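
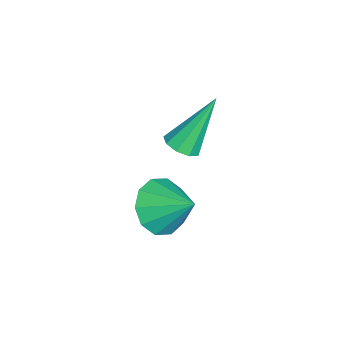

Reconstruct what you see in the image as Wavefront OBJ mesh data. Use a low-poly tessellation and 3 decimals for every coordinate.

v -1.093 0.858 1.506
v -0.528 1.158 1.537
v -1.707 1.822 3.374
v -0.815 1.403 1.316
v -1.233 1.393 1.184
v -1.584 1.133 1.202
v -1.706 0.745 1.363
v -1.54 0.409 1.59
v -1.165 0.284 1.778
v -0.756 0.427 1.839
v -0.505 0.773 1.744
v 2.346 0.735 1.89
v 3.228 0.286 1.858
v 2.914 1.785 2.75
v 3.2 0.682 1.392
v 2.847 1.098 1.117
v 2.302 1.376 1.137
v 1.774 1.41 1.445
v 1.465 1.185 1.923
v 1.492 0.789 2.388
v 1.846 0.373 2.664
v 2.391 0.094 2.643
v 2.918 0.061 2.336
f 2 1 4
f 2 4 3
f 4 1 5
f 4 5 3
f 5 1 6
f 5 6 3
f 6 1 7
f 6 7 3
f 7 1 8
f 7 8 3
f 8 1 9
f 8 9 3
f 9 1 10
f 9 10 3
f 10 1 11
f 10 11 3
f 11 1 2
f 11 2 3
f 13 12 15
f 13 15 14
f 15 12 16
f 15 16 14
f 16 12 17
f 16 17 14
f 17 12 18
f 17 18 14
f 18 12 19
f 18 19 14
f 19 12 20
f 19 20 14
f 20 12 21
f 20 21 14
f 21 12 22
f 21 22 14
f 22 12 23
f 22 23 14
f 23 12 13
f 23 13 14



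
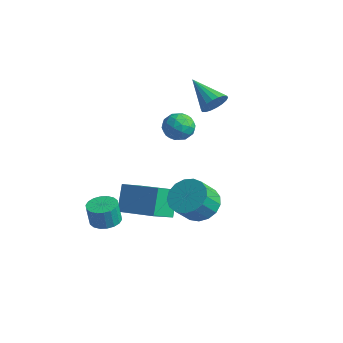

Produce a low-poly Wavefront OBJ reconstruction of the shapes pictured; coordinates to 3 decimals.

v -0.166 -2.171 -2.799
v 0.587 -2.272 -2.781
v 0.539 -2.43 -1.663
v -0.214 -2.329 -1.681
v 0.555 -1.938 -2.735
v 0.507 -2.096 -1.617
v 0.38 -1.651 -2.702
v 0.331 -1.809 -1.584
v 0.096 -1.466 -2.688
v 0.048 -1.625 -1.57
v -0.239 -1.421 -2.696
v -0.287 -1.58 -1.578
v -0.559 -1.525 -2.724
v -0.608 -1.683 -1.607
v -0.802 -1.757 -2.768
v -0.85 -1.915 -1.65
v -0.919 -2.07 -2.817
v -0.967 -2.228 -1.699
v -0.887 -2.404 -2.863
v -0.935 -2.562 -1.745
v -0.711 -2.691 -2.896
v -0.76 -2.849 -1.778
v -0.428 -2.875 -2.91
v -0.476 -3.034 -1.792
v -0.093 -2.92 -2.902
v -0.141 -3.079 -1.784
v 0.228 -2.817 -2.873
v 0.179 -2.975 -1.756
v 0.47 -2.585 -2.83
v 0.422 -2.743 -1.712
v -0.39 -0.149 -3.36
v -0.235 -1.434 -2.583
v -0.927 0.567 -2.07
v -0.772 -0.718 -1.293
v 1.572 0.398 -2.847
v 1.727 -0.887 -2.07
v 1.035 1.114 -1.557
v 1.19 -0.171 -0.78
v 1.335 0.754 3.82
v 1.9 1.173 3.419
v 2 -0.353 3.601
v 2.565 0.066 3.2
v 2.486 0.156 4.001
v 2.075 0.84 4.136
v 1.825 -0.02 2.884
v 1.414 0.664 3.019
v 2.203 0.694 2.841
v 2.612 0.803 3.531
v 1.288 0.017 3.489
v 1.697 0.126 4.179
v 1.559 1.061 3.639
v 2.341 -0.241 3.381
v 2.295 -0.188 3.852
v 2.627 0.058 3.616
v 1.662 0.865 4.06
v 1.994 1.111 3.825
v 2.339 0.514 4.166
v 1.906 -0.291 3.195
v 2.238 -0.045 2.96
v 1.273 0.762 3.404
v 1.605 1.008 3.168
v 1.561 0.306 2.854
v 2.069 1.026 3.063
v 2.46 0.375 2.934
v 2.025 0.324 2.748
v 1.783 0.727 2.828
v 2.309 1.09 3.469
v 2.7 0.439 3.34
v 2.654 0.492 3.811
v 2.413 0.894 3.89
v 2.487 0.808 3.129
v 1.2 0.381 3.68
v 1.591 -0.27 3.551
v 1.487 -0.074 3.13
v 1.246 0.328 3.209
v 1.44 0.445 4.086
v 1.831 -0.206 3.957
v 2.117 0.093 4.192
v 1.875 0.496 4.272
v 1.413 0.012 3.891
v 0.666 3.672 3.086
v 1.016 3.913 3.704
v -0.946 3.688 3.994
v 0.932 4.197 3.55
v 0.796 4.378 3.305
v 0.634 4.418 3.016
v 0.478 4.311 2.741
v 0.359 4.077 2.534
v 0.301 3.763 2.437
v 0.316 3.431 2.468
v 0.399 3.147 2.622
v 0.536 2.967 2.868
v 0.698 2.926 3.157
v 0.854 3.033 3.431
v 0.973 3.267 3.638
v 1.031 3.581 3.735
v 2.797 1.023 -1.532
v 3.377 1.675 -1.003
v 3.462 0.769 0.021
v 2.883 0.117 -0.508
v 2.921 1.786 -0.866
v 3.007 0.88 0.157
v 2.438 1.723 -0.882
v 2.523 0.816 0.141
v 2.036 1.499 -1.047
v 2.122 0.592 -0.023
v 1.809 1.166 -1.323
v 1.895 0.26 -0.299
v 1.808 0.801 -1.646
v 1.894 -0.106 -0.623
v 2.034 0.486 -1.944
v 2.12 -0.42 -0.92
v 2.435 0.295 -2.147
v 2.52 -0.612 -1.123
v 2.918 0.27 -2.209
v 3.004 -0.636 -1.185
v 3.374 0.418 -2.116
v 3.46 -0.488 -1.092
v 3.698 0.705 -1.889
v 3.784 -0.202 -0.866
v 3.815 1.064 -1.581
v 3.901 0.158 -0.557
v 3.699 1.415 -1.261
v 3.785 0.508 -0.237
f 2 1 5
f 2 5 3
f 3 5 6
f 3 6 4
f 5 1 7
f 5 7 6
f 6 7 8
f 6 8 4
f 7 1 9
f 7 9 8
f 8 9 10
f 8 10 4
f 9 1 11
f 9 11 10
f 10 11 12
f 10 12 4
f 11 1 13
f 11 13 12
f 12 13 14
f 12 14 4
f 13 1 15
f 13 15 14
f 14 15 16
f 14 16 4
f 15 1 17
f 15 17 16
f 16 17 18
f 16 18 4
f 17 1 19
f 17 19 18
f 18 19 20
f 18 20 4
f 19 1 21
f 19 21 20
f 20 21 22
f 20 22 4
f 21 1 23
f 21 23 22
f 22 23 24
f 22 24 4
f 23 1 25
f 23 25 24
f 24 25 26
f 24 26 4
f 25 1 27
f 25 27 26
f 26 27 28
f 26 28 4
f 27 1 29
f 27 29 28
f 28 29 30
f 28 30 4
f 29 1 2
f 29 2 30
f 30 2 3
f 30 3 4
f 32 34 31
f 35 32 31
f 31 34 33
f 33 35 31
f 32 38 34
f 36 32 35
f 36 38 32
f 34 38 33
f 37 35 33
f 33 38 37
f 37 36 35
f 38 36 37
f 39 76 55
f 76 50 79
f 55 79 44
f 76 79 55
f 39 55 51
f 55 44 56
f 51 56 40
f 55 56 51
f 39 51 60
f 51 40 61
f 60 61 46
f 51 61 60
f 39 60 72
f 60 46 75
f 72 75 49
f 60 75 72
f 39 72 76
f 72 49 80
f 76 80 50
f 72 80 76
f 40 56 67
f 56 44 70
f 67 70 48
f 56 70 67
f 44 79 57
f 79 50 78
f 57 78 43
f 79 78 57
f 50 80 77
f 80 49 73
f 77 73 41
f 80 73 77
f 49 75 74
f 75 46 62
f 74 62 45
f 75 62 74
f 46 61 66
f 61 40 63
f 66 63 47
f 61 63 66
f 42 68 54
f 68 48 69
f 54 69 43
f 68 69 54
f 42 54 52
f 54 43 53
f 52 53 41
f 54 53 52
f 42 52 59
f 52 41 58
f 59 58 45
f 52 58 59
f 42 59 64
f 59 45 65
f 64 65 47
f 59 65 64
f 42 64 68
f 64 47 71
f 68 71 48
f 64 71 68
f 43 69 57
f 69 48 70
f 57 70 44
f 69 70 57
f 41 53 77
f 53 43 78
f 77 78 50
f 53 78 77
f 45 58 74
f 58 41 73
f 74 73 49
f 58 73 74
f 47 65 66
f 65 45 62
f 66 62 46
f 65 62 66
f 48 71 67
f 71 47 63
f 67 63 40
f 71 63 67
f 82 81 84
f 82 84 83
f 84 81 85
f 84 85 83
f 85 81 86
f 85 86 83
f 86 81 87
f 86 87 83
f 87 81 88
f 87 88 83
f 88 81 89
f 88 89 83
f 89 81 90
f 89 90 83
f 90 81 91
f 90 91 83
f 91 81 92
f 91 92 83
f 92 81 93
f 92 93 83
f 93 81 94
f 93 94 83
f 94 81 95
f 94 95 83
f 95 81 96
f 95 96 83
f 96 81 82
f 96 82 83
f 98 97 101
f 98 101 99
f 99 101 102
f 99 102 100
f 101 97 103
f 101 103 102
f 102 103 104
f 102 104 100
f 103 97 105
f 103 105 104
f 104 105 106
f 104 106 100
f 105 97 107
f 105 107 106
f 106 107 108
f 106 108 100
f 107 97 109
f 107 109 108
f 108 109 110
f 108 110 100
f 109 97 111
f 109 111 110
f 110 111 112
f 110 112 100
f 111 97 113
f 111 113 112
f 112 113 114
f 112 114 100
f 113 97 115
f 113 115 114
f 114 115 116
f 114 116 100
f 115 97 117
f 115 117 116
f 116 117 118
f 116 118 100
f 117 97 119
f 117 119 118
f 118 119 120
f 118 120 100
f 119 97 121
f 119 121 120
f 120 121 122
f 120 122 100
f 121 97 123
f 121 123 122
f 122 123 124
f 122 124 100
f 123 97 98
f 123 98 124
f 124 98 99
f 124 99 100



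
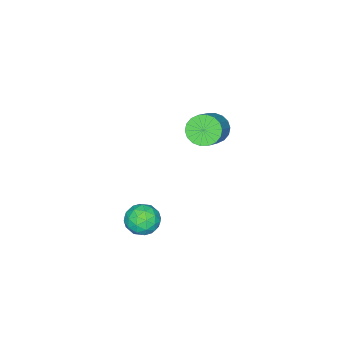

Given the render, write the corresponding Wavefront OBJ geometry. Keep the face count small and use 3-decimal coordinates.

v 2.408 -2.787 -1.987
v 3.039 -3.035 -1.565
v 1.641 -3.565 -1.295
v 2.272 -3.813 -0.873
v 2.005 -3.065 -0.79
v 2.479 -2.584 -1.217
v 2.201 -4.016 -1.643
v 2.675 -3.535 -2.07
v 2.912 -3.795 -1.352
v 2.791 -3.207 -0.825
v 1.889 -3.393 -2.035
v 1.768 -2.805 -1.508
v 2.791 -2.843 -1.836
v 1.889 -3.757 -1.024
v 1.732 -3.318 -0.974
v 2.103 -3.463 -0.726
v 2.461 -2.577 -1.632
v 2.833 -2.723 -1.384
v 2.225 -2.741 -0.928
v 1.847 -3.877 -1.476
v 2.219 -4.023 -1.228
v 2.577 -3.137 -2.134
v 2.948 -3.282 -1.886
v 2.455 -3.859 -1.932
v 3.087 -3.435 -1.464
v 2.636 -3.892 -1.057
v 2.594 -4.012 -1.51
v 2.873 -3.729 -1.761
v 3.016 -3.089 -1.154
v 2.565 -3.547 -0.747
v 2.408 -3.107 -0.698
v 2.686 -2.824 -0.949
v 2.941 -3.536 -1.029
v 2.115 -3.053 -2.113
v 1.664 -3.511 -1.706
v 1.994 -3.776 -1.911
v 2.272 -3.493 -2.162
v 2.044 -2.708 -1.803
v 1.593 -3.165 -1.396
v 1.807 -2.871 -1.099
v 2.086 -2.588 -1.35
v 1.739 -3.064 -1.831
v -3.243 -3.828 0.118
v -2.956 -3.365 -0.441
v -1.651 -2.889 0.624
v -1.937 -3.352 1.182
v -3.172 -3.154 -0.269
v -1.867 -2.679 0.795
v -3.402 -3.077 -0.021
v -2.097 -2.602 1.043
v -3.601 -3.149 0.254
v -2.296 -2.673 1.319
v -3.729 -3.355 0.503
v -2.424 -2.879 1.567
v -3.76 -3.654 0.675
v -2.455 -3.179 1.739
v -3.689 -3.988 0.737
v -2.384 -3.513 1.801
v -3.529 -4.291 0.676
v -2.224 -3.815 1.741
v -3.313 -4.501 0.505
v -2.008 -4.026 1.569
v -3.083 -4.578 0.257
v -1.778 -4.103 1.321
v -2.884 -4.507 -0.019
v -1.579 -4.031 1.046
v -2.756 -4.301 -0.267
v -1.451 -3.825 0.797
v -2.725 -4.001 -0.439
v -1.42 -3.526 0.625
v -2.796 -3.667 -0.501
v -1.491 -3.192 0.563
f 1 38 17
f 38 12 41
f 17 41 6
f 38 41 17
f 1 17 13
f 17 6 18
f 13 18 2
f 17 18 13
f 1 13 22
f 13 2 23
f 22 23 8
f 13 23 22
f 1 22 34
f 22 8 37
f 34 37 11
f 22 37 34
f 1 34 38
f 34 11 42
f 38 42 12
f 34 42 38
f 2 18 29
f 18 6 32
f 29 32 10
f 18 32 29
f 6 41 19
f 41 12 40
f 19 40 5
f 41 40 19
f 12 42 39
f 42 11 35
f 39 35 3
f 42 35 39
f 11 37 36
f 37 8 24
f 36 24 7
f 37 24 36
f 8 23 28
f 23 2 25
f 28 25 9
f 23 25 28
f 4 30 16
f 30 10 31
f 16 31 5
f 30 31 16
f 4 16 14
f 16 5 15
f 14 15 3
f 16 15 14
f 4 14 21
f 14 3 20
f 21 20 7
f 14 20 21
f 4 21 26
f 21 7 27
f 26 27 9
f 21 27 26
f 4 26 30
f 26 9 33
f 30 33 10
f 26 33 30
f 5 31 19
f 31 10 32
f 19 32 6
f 31 32 19
f 3 15 39
f 15 5 40
f 39 40 12
f 15 40 39
f 7 20 36
f 20 3 35
f 36 35 11
f 20 35 36
f 9 27 28
f 27 7 24
f 28 24 8
f 27 24 28
f 10 33 29
f 33 9 25
f 29 25 2
f 33 25 29
f 44 43 47
f 44 47 45
f 45 47 48
f 45 48 46
f 47 43 49
f 47 49 48
f 48 49 50
f 48 50 46
f 49 43 51
f 49 51 50
f 50 51 52
f 50 52 46
f 51 43 53
f 51 53 52
f 52 53 54
f 52 54 46
f 53 43 55
f 53 55 54
f 54 55 56
f 54 56 46
f 55 43 57
f 55 57 56
f 56 57 58
f 56 58 46
f 57 43 59
f 57 59 58
f 58 59 60
f 58 60 46
f 59 43 61
f 59 61 60
f 60 61 62
f 60 62 46
f 61 43 63
f 61 63 62
f 62 63 64
f 62 64 46
f 63 43 65
f 63 65 64
f 64 65 66
f 64 66 46
f 65 43 67
f 65 67 66
f 66 67 68
f 66 68 46
f 67 43 69
f 67 69 68
f 68 69 70
f 68 70 46
f 69 43 71
f 69 71 70
f 70 71 72
f 70 72 46
f 71 43 44
f 71 44 72
f 72 44 45
f 72 45 46



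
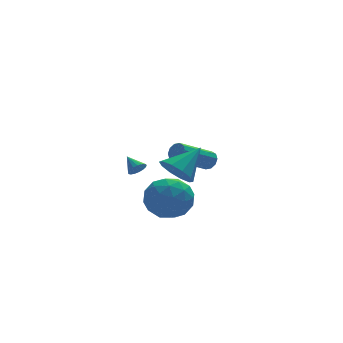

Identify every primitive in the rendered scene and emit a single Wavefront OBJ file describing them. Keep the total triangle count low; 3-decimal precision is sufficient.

v -1.17 -1.824 0.788
v -0.089 -2.206 0.312
v -1.391 -3.594 1.708
v -0.31 -3.976 1.232
v -0.327 -3.089 2.099
v -0.19 -1.995 1.531
v -1.29 -3.805 0.489
v -1.153 -2.711 -0.079
v -0.164 -3.43 0.127
v 0.431 -2.988 1.122
v -1.911 -2.812 0.898
v -1.316 -2.37 1.893
v -0.61 -1.859 0.47
v -0.87 -3.941 1.55
v -0.879 -3.42 2.06
v -0.245 -3.644 1.78
v -0.669 -1.735 1.186
v -0.035 -1.96 0.906
v -0.174 -2.479 1.956
v -1.445 -3.84 1.114
v -0.811 -4.065 0.834
v -1.235 -2.156 0.24
v -0.601 -2.38 -0.04
v -1.306 -3.321 0.064
v -0.019 -2.804 0.081
v -0.149 -3.844 0.621
v -0.724 -3.744 0.185
v -0.644 -3.1 -0.149
v 0.331 -2.544 0.666
v 0.201 -3.584 1.206
v 0.191 -3.063 1.716
v 0.272 -2.42 1.382
v 0.287 -3.263 0.557
v -1.681 -2.216 0.814
v -1.811 -3.256 1.354
v -1.752 -3.38 0.638
v -1.671 -2.737 0.304
v -1.331 -1.956 1.399
v -1.461 -2.996 1.939
v -0.836 -2.7 2.169
v -0.756 -2.056 1.835
v -1.767 -2.537 1.463
v -0.456 2.952 0.239
v 0.031 3.132 0.24
v -0.744 3.728 0.801
v -0.071 3.239 0.04
v -0.262 3.28 -0.115
v -0.497 3.246 -0.188
v -0.723 3.144 -0.163
v -0.888 2.999 -0.046
v -0.954 2.842 0.136
v -0.906 2.711 0.342
v -0.755 2.635 0.524
v -0.535 2.632 0.642
v -0.297 2.702 0.667
v -0.096 2.829 0.594
v 0.022 2.984 0.44
v 2.577 1.218 1.154
v 2.886 1.083 1.602
v 1.071 0.486 2.673
v 0.763 0.622 2.226
v 2.794 1.415 1.632
v 0.98 0.819 2.703
v 2.62 1.672 1.479
v 0.805 1.076 2.551
v 2.429 1.756 1.203
v 0.615 1.16 2.274
v 2.295 1.634 0.908
v 0.48 1.038 1.979
v 2.269 1.354 0.707
v 0.454 0.757 1.778
v 2.36 1.021 0.677
v 0.546 0.425 1.748
v 2.535 0.764 0.829
v 0.72 0.168 1.901
v 2.725 0.68 1.106
v 0.911 0.084 2.177
v 2.86 0.802 1.401
v 1.045 0.206 2.472
v -0.188 -2.244 2.312
v 0.193 -1.718 1.591
v 1.168 -1.696 3.428
v -0.194 -1.371 1.89
v -0.578 -1.357 2.35
v -0.814 -1.683 2.795
v -0.81 -2.223 3.056
v -0.568 -2.771 3.032
v -0.181 -3.118 2.733
v 0.203 -3.131 2.273
v 0.438 -2.806 1.828
v 0.434 -2.266 1.567
f 1 38 17
f 38 12 41
f 17 41 6
f 38 41 17
f 1 17 13
f 17 6 18
f 13 18 2
f 17 18 13
f 1 13 22
f 13 2 23
f 22 23 8
f 13 23 22
f 1 22 34
f 22 8 37
f 34 37 11
f 22 37 34
f 1 34 38
f 34 11 42
f 38 42 12
f 34 42 38
f 2 18 29
f 18 6 32
f 29 32 10
f 18 32 29
f 6 41 19
f 41 12 40
f 19 40 5
f 41 40 19
f 12 42 39
f 42 11 35
f 39 35 3
f 42 35 39
f 11 37 36
f 37 8 24
f 36 24 7
f 37 24 36
f 8 23 28
f 23 2 25
f 28 25 9
f 23 25 28
f 4 30 16
f 30 10 31
f 16 31 5
f 30 31 16
f 4 16 14
f 16 5 15
f 14 15 3
f 16 15 14
f 4 14 21
f 14 3 20
f 21 20 7
f 14 20 21
f 4 21 26
f 21 7 27
f 26 27 9
f 21 27 26
f 4 26 30
f 26 9 33
f 30 33 10
f 26 33 30
f 5 31 19
f 31 10 32
f 19 32 6
f 31 32 19
f 3 15 39
f 15 5 40
f 39 40 12
f 15 40 39
f 7 20 36
f 20 3 35
f 36 35 11
f 20 35 36
f 9 27 28
f 27 7 24
f 28 24 8
f 27 24 28
f 10 33 29
f 33 9 25
f 29 25 2
f 33 25 29
f 44 43 46
f 44 46 45
f 46 43 47
f 46 47 45
f 47 43 48
f 47 48 45
f 48 43 49
f 48 49 45
f 49 43 50
f 49 50 45
f 50 43 51
f 50 51 45
f 51 43 52
f 51 52 45
f 52 43 53
f 52 53 45
f 53 43 54
f 53 54 45
f 54 43 55
f 54 55 45
f 55 43 56
f 55 56 45
f 56 43 57
f 56 57 45
f 57 43 44
f 57 44 45
f 59 58 62
f 59 62 60
f 60 62 63
f 60 63 61
f 62 58 64
f 62 64 63
f 63 64 65
f 63 65 61
f 64 58 66
f 64 66 65
f 65 66 67
f 65 67 61
f 66 58 68
f 66 68 67
f 67 68 69
f 67 69 61
f 68 58 70
f 68 70 69
f 69 70 71
f 69 71 61
f 70 58 72
f 70 72 71
f 71 72 73
f 71 73 61
f 72 58 74
f 72 74 73
f 73 74 75
f 73 75 61
f 74 58 76
f 74 76 75
f 75 76 77
f 75 77 61
f 76 58 78
f 76 78 77
f 77 78 79
f 77 79 61
f 78 58 59
f 78 59 79
f 79 59 60
f 79 60 61
f 81 80 83
f 81 83 82
f 83 80 84
f 83 84 82
f 84 80 85
f 84 85 82
f 85 80 86
f 85 86 82
f 86 80 87
f 86 87 82
f 87 80 88
f 87 88 82
f 88 80 89
f 88 89 82
f 89 80 90
f 89 90 82
f 90 80 91
f 90 91 82
f 91 80 81
f 91 81 82



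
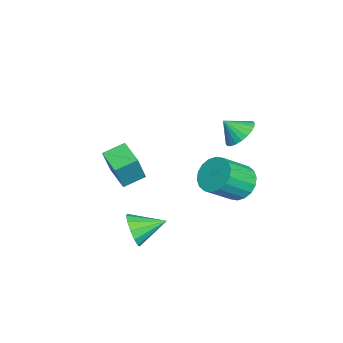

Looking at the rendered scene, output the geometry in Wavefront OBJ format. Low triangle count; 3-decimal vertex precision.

v -1.017 2.113 1.973
v -0.302 2.456 2.355
v -1.063 1.347 2.747
v -0.552 2.63 2.513
v -0.873 2.726 2.588
v -1.216 2.728 2.57
v -1.529 2.637 2.461
v -1.763 2.466 2.278
v -1.884 2.241 2.048
v -1.873 1.997 1.807
v -1.732 1.77 1.591
v -1.481 1.596 1.433
v -1.16 1.5 1.358
v -0.818 1.498 1.376
v -0.505 1.589 1.485
v -0.27 1.76 1.668
v -0.149 1.985 1.898
v -0.161 2.229 2.139
v -4.176 -4.089 -3.335
v -3.502 -4.377 -1.648
v -4.715 -3.089 -2.949
v -4.04 -3.376 -1.262
v -3.06 -3.364 -3.658
v -2.385 -3.651 -1.971
v -3.598 -2.363 -3.272
v -2.924 -2.651 -1.585
v 0.308 -2.544 -3.947
v 0.729 -2.204 -4.703
v -0.008 -1.056 -3.453
v 0.225 -2.268 -4.831
v -0.253 -2.42 -4.679
v -0.552 -2.611 -4.294
v -0.579 -2.781 -3.799
v -0.325 -2.876 -3.351
v 0.131 -2.865 -3.092
v 0.643 -2.753 -3.105
v 1.048 -2.574 -3.385
v 1.218 -2.386 -3.843
v 1.099 -2.248 -4.335
v -3.519 2.018 -3.348
v -2.689 2.611 -3.356
v -1.851 1.454 -2.18
v -2.681 0.862 -2.172
v -2.932 2.783 -3.014
v -2.095 1.626 -1.838
v -3.292 2.803 -2.737
v -2.454 1.646 -1.562
v -3.696 2.668 -2.582
v -2.859 1.511 -1.406
v -4.066 2.405 -2.578
v -3.228 1.248 -1.403
v -4.327 2.064 -2.727
v -3.489 0.907 -1.551
v -4.428 1.715 -2.999
v -3.59 0.558 -1.823
v -4.349 1.426 -3.34
v -3.511 0.269 -2.164
v -4.105 1.254 -3.682
v -3.268 0.097 -2.506
v -3.746 1.234 -3.958
v -2.908 0.077 -2.783
v -3.341 1.369 -4.114
v -2.504 0.212 -2.938
v -2.972 1.632 -4.117
v -2.134 0.475 -2.942
v -2.711 1.973 -3.969
v -1.873 0.816 -2.793
v -2.61 2.322 -3.697
v -1.772 1.165 -2.521
f 2 1 4
f 2 4 3
f 4 1 5
f 4 5 3
f 5 1 6
f 5 6 3
f 6 1 7
f 6 7 3
f 7 1 8
f 7 8 3
f 8 1 9
f 8 9 3
f 9 1 10
f 9 10 3
f 10 1 11
f 10 11 3
f 11 1 12
f 11 12 3
f 12 1 13
f 12 13 3
f 13 1 14
f 13 14 3
f 14 1 15
f 14 15 3
f 15 1 16
f 15 16 3
f 16 1 17
f 16 17 3
f 17 1 18
f 17 18 3
f 18 1 2
f 18 2 3
f 20 22 19
f 23 20 19
f 19 22 21
f 21 23 19
f 20 26 22
f 24 20 23
f 24 26 20
f 22 26 21
f 25 23 21
f 21 26 25
f 25 24 23
f 26 24 25
f 28 27 30
f 28 30 29
f 30 27 31
f 30 31 29
f 31 27 32
f 31 32 29
f 32 27 33
f 32 33 29
f 33 27 34
f 33 34 29
f 34 27 35
f 34 35 29
f 35 27 36
f 35 36 29
f 36 27 37
f 36 37 29
f 37 27 38
f 37 38 29
f 38 27 39
f 38 39 29
f 39 27 28
f 39 28 29
f 41 40 44
f 41 44 42
f 42 44 45
f 42 45 43
f 44 40 46
f 44 46 45
f 45 46 47
f 45 47 43
f 46 40 48
f 46 48 47
f 47 48 49
f 47 49 43
f 48 40 50
f 48 50 49
f 49 50 51
f 49 51 43
f 50 40 52
f 50 52 51
f 51 52 53
f 51 53 43
f 52 40 54
f 52 54 53
f 53 54 55
f 53 55 43
f 54 40 56
f 54 56 55
f 55 56 57
f 55 57 43
f 56 40 58
f 56 58 57
f 57 58 59
f 57 59 43
f 58 40 60
f 58 60 59
f 59 60 61
f 59 61 43
f 60 40 62
f 60 62 61
f 61 62 63
f 61 63 43
f 62 40 64
f 62 64 63
f 63 64 65
f 63 65 43
f 64 40 66
f 64 66 65
f 65 66 67
f 65 67 43
f 66 40 68
f 66 68 67
f 67 68 69
f 67 69 43
f 68 40 41
f 68 41 69
f 69 41 42
f 69 42 43



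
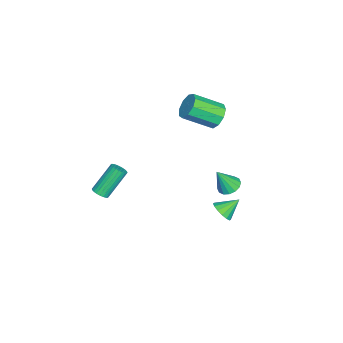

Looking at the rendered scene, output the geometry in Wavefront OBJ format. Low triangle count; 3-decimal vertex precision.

v -4.141 2.067 2.783
v -3.876 1.642 1.964
v -3.254 -0.113 3.079
v -3.519 0.313 3.897
v -3.372 1.98 2.215
v -2.75 0.225 3.33
v -3.228 2.359 2.731
v -2.606 0.604 3.846
v -3.511 2.602 3.272
v -2.889 0.847 4.386
v -4.089 2.594 3.583
v -3.467 0.84 4.698
v -4.691 2.341 3.52
v -4.069 0.586 4.635
v -5.036 1.959 3.112
v -4.414 0.204 4.227
v -4.962 1.628 2.55
v -4.34 -0.127 3.664
v -4.504 1.503 2.096
v -3.882 -0.252 3.211
v 4.448 -2.883 1.666
v 4.797 -3.142 2.019
v 3.821 -2.255 3.628
v 3.472 -1.997 3.274
v 4.904 -2.955 1.982
v 3.928 -2.069 3.591
v 4.942 -2.758 1.896
v 3.967 -1.871 3.505
v 4.905 -2.58 1.776
v 3.93 -1.693 3.385
v 4.799 -2.448 1.638
v 3.823 -1.561 3.247
v 4.638 -2.382 1.505
v 3.663 -1.495 3.114
v 4.449 -2.392 1.396
v 3.474 -1.506 3.005
v 4.26 -2.478 1.328
v 3.284 -1.591 2.937
v 4.099 -2.625 1.312
v 3.123 -1.738 2.921
v 3.992 -2.811 1.349
v 3.016 -1.925 2.958
v 3.953 -3.009 1.435
v 2.978 -2.122 3.044
v 3.99 -3.187 1.555
v 3.015 -2.3 3.164
v 4.097 -3.319 1.693
v 3.121 -2.432 3.302
v 4.257 -3.385 1.826
v 3.282 -2.498 3.435
v 4.446 -3.374 1.935
v 3.471 -2.488 3.544
v 4.636 -3.289 2.003
v 3.66 -2.402 3.612
v -0.748 3.597 -0.719
v -0.274 3.093 -1.08
v -0.292 2.923 0.819
v -0.045 3.417 -1.006
v -0.004 3.79 -0.855
v -0.162 4.11 -0.667
v -0.478 4.293 -0.494
v -0.865 4.29 -0.381
v -1.221 4.101 -0.358
v -1.45 3.777 -0.432
v -1.491 3.404 -0.584
v -1.333 3.084 -0.771
v -1.017 2.901 -0.944
v -0.63 2.904 -1.058
v 0.589 3.471 -2.082
v 1.051 4.048 -2.389
v -0.009 4.389 -1.258
v 0.713 4.043 -2.628
v 0.342 3.884 -2.721
v 0.037 3.615 -2.643
v -0.12 3.307 -2.414
v -0.087 3.044 -2.096
v 0.128 2.895 -1.775
v 0.466 2.9 -1.535
v 0.837 3.059 -1.443
v 1.141 3.328 -1.521
v 1.298 3.636 -1.75
v 1.265 3.899 -2.067
f 2 1 5
f 2 5 3
f 3 5 6
f 3 6 4
f 5 1 7
f 5 7 6
f 6 7 8
f 6 8 4
f 7 1 9
f 7 9 8
f 8 9 10
f 8 10 4
f 9 1 11
f 9 11 10
f 10 11 12
f 10 12 4
f 11 1 13
f 11 13 12
f 12 13 14
f 12 14 4
f 13 1 15
f 13 15 14
f 14 15 16
f 14 16 4
f 15 1 17
f 15 17 16
f 16 17 18
f 16 18 4
f 17 1 19
f 17 19 18
f 18 19 20
f 18 20 4
f 19 1 2
f 19 2 20
f 20 2 3
f 20 3 4
f 22 21 25
f 22 25 23
f 23 25 26
f 23 26 24
f 25 21 27
f 25 27 26
f 26 27 28
f 26 28 24
f 27 21 29
f 27 29 28
f 28 29 30
f 28 30 24
f 29 21 31
f 29 31 30
f 30 31 32
f 30 32 24
f 31 21 33
f 31 33 32
f 32 33 34
f 32 34 24
f 33 21 35
f 33 35 34
f 34 35 36
f 34 36 24
f 35 21 37
f 35 37 36
f 36 37 38
f 36 38 24
f 37 21 39
f 37 39 38
f 38 39 40
f 38 40 24
f 39 21 41
f 39 41 40
f 40 41 42
f 40 42 24
f 41 21 43
f 41 43 42
f 42 43 44
f 42 44 24
f 43 21 45
f 43 45 44
f 44 45 46
f 44 46 24
f 45 21 47
f 45 47 46
f 46 47 48
f 46 48 24
f 47 21 49
f 47 49 48
f 48 49 50
f 48 50 24
f 49 21 51
f 49 51 50
f 50 51 52
f 50 52 24
f 51 21 53
f 51 53 52
f 52 53 54
f 52 54 24
f 53 21 22
f 53 22 54
f 54 22 23
f 54 23 24
f 56 55 58
f 56 58 57
f 58 55 59
f 58 59 57
f 59 55 60
f 59 60 57
f 60 55 61
f 60 61 57
f 61 55 62
f 61 62 57
f 62 55 63
f 62 63 57
f 63 55 64
f 63 64 57
f 64 55 65
f 64 65 57
f 65 55 66
f 65 66 57
f 66 55 67
f 66 67 57
f 67 55 68
f 67 68 57
f 68 55 56
f 68 56 57
f 70 69 72
f 70 72 71
f 72 69 73
f 72 73 71
f 73 69 74
f 73 74 71
f 74 69 75
f 74 75 71
f 75 69 76
f 75 76 71
f 76 69 77
f 76 77 71
f 77 69 78
f 77 78 71
f 78 69 79
f 78 79 71
f 79 69 80
f 79 80 71
f 80 69 81
f 80 81 71
f 81 69 82
f 81 82 71
f 82 69 70
f 82 70 71



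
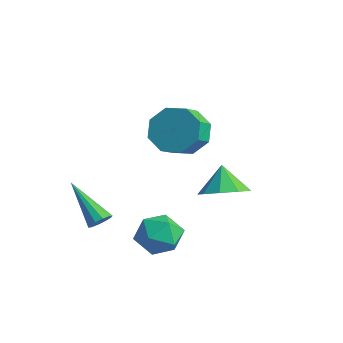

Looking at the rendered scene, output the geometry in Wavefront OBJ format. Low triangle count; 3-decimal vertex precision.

v 1.087 2.563 -3.492
v 1.995 2.527 -2.987
v 0.473 2.837 -2.368
v 1.871 3.189 -3.216
v 1.379 3.558 -3.574
v 0.751 3.462 -3.894
v 0.28 2.945 -4.026
v 0.187 2.25 -3.908
v 0.514 1.701 -3.595
v 1.11 1.556 -3.235
v 1.695 1.882 -2.994
v 1.802 -1.541 -3.472
v 2.274 -0.76 -3.852
v 3.206 -2.26 -3.208
v 3.678 -1.479 -3.588
v 3.207 -1.4 -2.722
v 2.34 -0.955 -2.885
v 3.14 -2.065 -4.175
v 2.273 -1.62 -4.338
v 3.101 -1.084 -4.286
v 3.143 -0.673 -3.388
v 2.337 -2.347 -3.672
v 2.379 -1.936 -2.774
v -0.289 -2.097 -4.2
v -0.019 -2.479 -3.972
v -1.891 -2.383 -2.78
v 0.059 -2.203 -3.828
v 0.005 -1.886 -3.826
v -0.162 -1.65 -3.967
v -0.377 -1.585 -4.196
v -0.558 -1.715 -4.427
v -0.637 -1.992 -4.572
v -0.582 -2.308 -4.574
v -0.415 -2.544 -4.433
v -0.2 -2.61 -4.203
v 0.707 0.989 0.088
v 1.375 1.683 0.577
v 1.8 0.905 1.101
v 1.133 0.211 0.612
v 0.668 1.577 0.993
v 1.094 0.799 1.517
v -0.015 1.126 0.879
v 0.41 0.348 1.403
v -0.276 0.595 0.302
v 0.15 -0.183 0.825
v 0.04 0.295 -0.401
v 0.465 -0.483 0.123
v 0.746 0.401 -0.817
v 1.172 -0.377 -0.293
v 1.43 0.852 -0.703
v 1.855 0.074 -0.179
v 1.69 1.383 -0.125
v 2.116 0.605 0.398
f 2 1 4
f 2 4 3
f 4 1 5
f 4 5 3
f 5 1 6
f 5 6 3
f 6 1 7
f 6 7 3
f 7 1 8
f 7 8 3
f 8 1 9
f 8 9 3
f 9 1 10
f 9 10 3
f 10 1 11
f 10 11 3
f 11 1 2
f 11 2 3
f 12 23 17
f 12 17 13
f 12 13 19
f 12 19 22
f 12 22 23
f 13 17 21
f 17 23 16
f 23 22 14
f 22 19 18
f 19 13 20
f 15 21 16
f 15 16 14
f 15 14 18
f 15 18 20
f 15 20 21
f 16 21 17
f 14 16 23
f 18 14 22
f 20 18 19
f 21 20 13
f 25 24 27
f 25 27 26
f 27 24 28
f 27 28 26
f 28 24 29
f 28 29 26
f 29 24 30
f 29 30 26
f 30 24 31
f 30 31 26
f 31 24 32
f 31 32 26
f 32 24 33
f 32 33 26
f 33 24 34
f 33 34 26
f 34 24 35
f 34 35 26
f 35 24 25
f 35 25 26
f 37 36 40
f 37 40 38
f 38 40 41
f 38 41 39
f 40 36 42
f 40 42 41
f 41 42 43
f 41 43 39
f 42 36 44
f 42 44 43
f 43 44 45
f 43 45 39
f 44 36 46
f 44 46 45
f 45 46 47
f 45 47 39
f 46 36 48
f 46 48 47
f 47 48 49
f 47 49 39
f 48 36 50
f 48 50 49
f 49 50 51
f 49 51 39
f 50 36 52
f 50 52 51
f 51 52 53
f 51 53 39
f 52 36 37
f 52 37 53
f 53 37 38
f 53 38 39



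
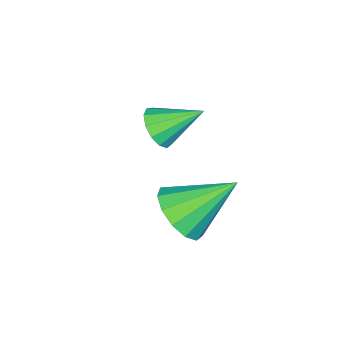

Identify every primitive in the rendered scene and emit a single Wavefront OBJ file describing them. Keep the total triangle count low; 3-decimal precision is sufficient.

v 3.411 3.423 -3.963
v 4.098 4.121 -4.002
v 2.349 4.537 -2.717
v 3.739 4.232 -4.407
v 3.277 4.087 -4.671
v 2.857 3.73 -4.71
v 2.613 3.276 -4.512
v 2.623 2.869 -4.139
v 2.882 2.637 -3.711
v 3.31 2.655 -3.362
v 3.77 2.917 -3.204
v 4.116 3.339 -3.287
v 4.238 3.788 -3.584
v 0.566 0.398 -4.09
v 1.129 0.377 -3.595
v -0.166 1.502 -3.21
v 1.232 0.672 -3.879
v 1.123 0.881 -4.231
v 0.838 0.936 -4.537
v 0.466 0.82 -4.702
v 0.126 0.571 -4.672
v -0.074 0.267 -4.458
v -0.071 0.005 -4.127
v 0.134 -0.133 -3.784
v 0.477 -0.101 -3.538
v 0.848 0.089 -3.468
f 2 1 4
f 2 4 3
f 4 1 5
f 4 5 3
f 5 1 6
f 5 6 3
f 6 1 7
f 6 7 3
f 7 1 8
f 7 8 3
f 8 1 9
f 8 9 3
f 9 1 10
f 9 10 3
f 10 1 11
f 10 11 3
f 11 1 12
f 11 12 3
f 12 1 13
f 12 13 3
f 13 1 2
f 13 2 3
f 15 14 17
f 15 17 16
f 17 14 18
f 17 18 16
f 18 14 19
f 18 19 16
f 19 14 20
f 19 20 16
f 20 14 21
f 20 21 16
f 21 14 22
f 21 22 16
f 22 14 23
f 22 23 16
f 23 14 24
f 23 24 16
f 24 14 25
f 24 25 16
f 25 14 26
f 25 26 16
f 26 14 15
f 26 15 16



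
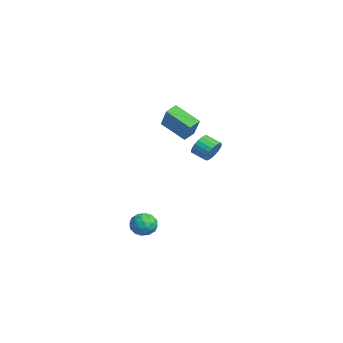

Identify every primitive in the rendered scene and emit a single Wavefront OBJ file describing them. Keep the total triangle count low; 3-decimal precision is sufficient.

v 0.881 -0.112 2.342
v -0.27 -1.206 3.252
v 0.464 0.553 2.614
v -0.686 -0.541 3.524
v 1.866 -0.039 3.676
v 0.716 -1.133 4.586
v 1.45 0.626 3.948
v 0.299 -0.468 4.858
v 0.027 1.827 0.852
v 0.419 1.85 1.526
v -0.255 1.176 1.942
v -0.647 1.153 1.268
v 0.204 2.09 1.565
v -0.47 1.415 1.981
v -0.042 2.284 1.481
v -0.716 1.609 1.896
v -0.276 2.399 1.288
v -0.95 1.724 1.704
v -0.458 2.415 1.02
v -1.132 1.74 1.435
v -0.556 2.329 0.723
v -1.23 1.655 1.138
v -0.553 2.157 0.448
v -1.227 1.483 0.863
v -0.449 1.928 0.243
v -1.123 1.253 0.658
v -0.264 1.681 0.143
v -0.938 1.007 0.559
v -0.028 1.46 0.166
v -0.702 0.785 0.582
v 0.217 1.302 0.308
v -0.457 0.627 0.724
v 0.43 1.235 0.544
v -0.244 0.56 0.959
v 0.573 1.27 0.833
v -0.101 0.596 1.248
v 0.621 1.402 1.125
v -0.053 0.727 1.541
v 0.567 1.607 1.371
v -0.107 0.933 1.786
v 0.618 -2.653 -4.003
v 0.976 -2.399 -3.249
v 1.904 -2.901 -4.531
v 2.262 -2.647 -3.777
v 1.807 -3.391 -3.816
v 1.012 -3.238 -3.489
v 1.868 -2.062 -4.291
v 1.073 -1.909 -3.964
v 1.749 -2.035 -3.426
v 1.711 -2.856 -3.133
v 1.169 -2.444 -4.647
v 1.131 -3.265 -4.354
v 0.684 -2.504 -3.58
v 2.196 -2.796 -4.2
v 1.928 -3.233 -4.223
v 2.139 -3.084 -3.78
v 0.705 -2.997 -3.721
v 0.916 -2.848 -3.278
v 1.404 -3.431 -3.611
v 1.964 -2.452 -4.502
v 2.175 -2.303 -4.059
v 0.741 -2.216 -4
v 0.952 -2.067 -3.557
v 1.476 -1.869 -4.169
v 1.349 -2.141 -3.241
v 2.105 -2.287 -3.551
v 1.873 -1.943 -3.853
v 1.406 -1.853 -3.661
v 1.327 -2.624 -3.068
v 2.083 -2.769 -3.378
v 1.815 -3.206 -3.401
v 1.348 -3.116 -3.21
v 1.781 -2.409 -3.173
v 0.797 -2.531 -4.402
v 1.553 -2.676 -4.712
v 1.532 -2.184 -4.57
v 1.065 -2.094 -4.379
v 0.775 -3.013 -4.229
v 1.531 -3.159 -4.539
v 1.474 -3.447 -4.119
v 1.007 -3.357 -3.927
v 1.099 -2.891 -4.607
f 2 4 1
f 5 2 1
f 1 4 3
f 3 5 1
f 2 8 4
f 6 2 5
f 6 8 2
f 4 8 3
f 7 5 3
f 3 8 7
f 7 6 5
f 8 6 7
f 10 9 13
f 10 13 11
f 11 13 14
f 11 14 12
f 13 9 15
f 13 15 14
f 14 15 16
f 14 16 12
f 15 9 17
f 15 17 16
f 16 17 18
f 16 18 12
f 17 9 19
f 17 19 18
f 18 19 20
f 18 20 12
f 19 9 21
f 19 21 20
f 20 21 22
f 20 22 12
f 21 9 23
f 21 23 22
f 22 23 24
f 22 24 12
f 23 9 25
f 23 25 24
f 24 25 26
f 24 26 12
f 25 9 27
f 25 27 26
f 26 27 28
f 26 28 12
f 27 9 29
f 27 29 28
f 28 29 30
f 28 30 12
f 29 9 31
f 29 31 30
f 30 31 32
f 30 32 12
f 31 9 33
f 31 33 32
f 32 33 34
f 32 34 12
f 33 9 35
f 33 35 34
f 34 35 36
f 34 36 12
f 35 9 37
f 35 37 36
f 36 37 38
f 36 38 12
f 37 9 39
f 37 39 38
f 38 39 40
f 38 40 12
f 39 9 10
f 39 10 40
f 40 10 11
f 40 11 12
f 41 78 57
f 78 52 81
f 57 81 46
f 78 81 57
f 41 57 53
f 57 46 58
f 53 58 42
f 57 58 53
f 41 53 62
f 53 42 63
f 62 63 48
f 53 63 62
f 41 62 74
f 62 48 77
f 74 77 51
f 62 77 74
f 41 74 78
f 74 51 82
f 78 82 52
f 74 82 78
f 42 58 69
f 58 46 72
f 69 72 50
f 58 72 69
f 46 81 59
f 81 52 80
f 59 80 45
f 81 80 59
f 52 82 79
f 82 51 75
f 79 75 43
f 82 75 79
f 51 77 76
f 77 48 64
f 76 64 47
f 77 64 76
f 48 63 68
f 63 42 65
f 68 65 49
f 63 65 68
f 44 70 56
f 70 50 71
f 56 71 45
f 70 71 56
f 44 56 54
f 56 45 55
f 54 55 43
f 56 55 54
f 44 54 61
f 54 43 60
f 61 60 47
f 54 60 61
f 44 61 66
f 61 47 67
f 66 67 49
f 61 67 66
f 44 66 70
f 66 49 73
f 70 73 50
f 66 73 70
f 45 71 59
f 71 50 72
f 59 72 46
f 71 72 59
f 43 55 79
f 55 45 80
f 79 80 52
f 55 80 79
f 47 60 76
f 60 43 75
f 76 75 51
f 60 75 76
f 49 67 68
f 67 47 64
f 68 64 48
f 67 64 68
f 50 73 69
f 73 49 65
f 69 65 42
f 73 65 69



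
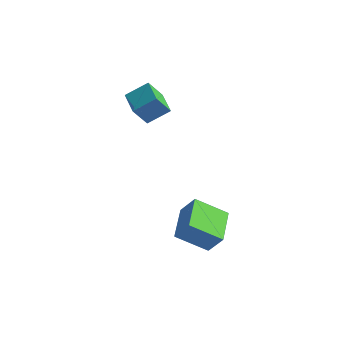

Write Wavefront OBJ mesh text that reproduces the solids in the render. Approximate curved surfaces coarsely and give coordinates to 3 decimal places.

v 0.146 -3.686 -1.077
v 0.691 -3.535 -0.276
v 1.041 -2.904 -1.834
v 1.586 -2.752 -1.034
v 0.934 -4.888 -1.386
v 1.479 -4.736 -0.586
v 1.829 -4.105 -2.144
v 2.374 -3.954 -1.343
v -2.021 -3.055 2.211
v -2.199 -3.613 3.058
v -2.922 -2.504 2.385
v -3.1 -3.063 3.232
v -1.5 -2.377 2.768
v -1.678 -2.936 3.615
v -2.401 -1.827 2.942
v -2.579 -2.385 3.789
f 2 4 1
f 5 2 1
f 1 4 3
f 3 5 1
f 2 8 4
f 6 2 5
f 6 8 2
f 4 8 3
f 7 5 3
f 3 8 7
f 7 6 5
f 8 6 7
f 10 12 9
f 13 10 9
f 9 12 11
f 11 13 9
f 10 16 12
f 14 10 13
f 14 16 10
f 12 16 11
f 15 13 11
f 11 16 15
f 15 14 13
f 16 14 15



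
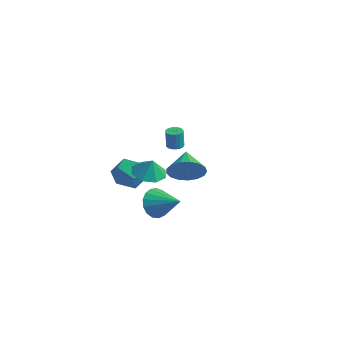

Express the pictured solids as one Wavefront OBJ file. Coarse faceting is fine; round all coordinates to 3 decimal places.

v 0.263 -1.004 0.684
v 0.843 -1.787 0.461
v 0.677 -0.996 1.736
v 1.187 -1.119 0.321
v 0.991 -0.382 0.393
v 0.368 -0.01 0.636
v -0.317 -0.22 0.907
v -0.662 -0.888 1.048
v -0.465 -1.625 0.975
v 0.158 -1.997 0.732
v -2.927 0.444 -1.585
v -2.153 -0.415 -1.747
v -3.487 -0.365 0.027
v -2.713 -1.224 -0.135
v -2.344 -0.144 0.112
v -1.998 0.356 -0.884
v -3.642 -1.136 -0.836
v -3.296 -0.636 -1.832
v -2.595 -1.391 -1.284
v -1.793 -0.778 -0.698
v -3.847 -0.002 -1.022
v -3.045 0.611 -0.436
v 1.318 -1.186 -1.189
v 1.815 -1.735 -1.905
v 2.902 -0.634 -0.511
v 1.752 -1.294 -2.117
v 1.59 -0.829 -2.116
v 1.365 -0.445 -1.903
v 1.13 -0.231 -1.527
v 0.937 -0.236 -1.073
v 0.832 -0.458 -0.646
v 0.838 -0.847 -0.343
v 0.953 -1.314 -0.234
v 1.153 -1.751 -0.344
v 1.39 -2.059 -0.647
v 1.61 -2.167 -1.075
v 1.764 -2.05 -1.529
v -3.961 3.316 -0.018
v -3.508 3.57 -0.036
v -3.385 3.437 1.201
v -3.839 3.184 1.218
v -3.675 3.75 -0
v -3.553 3.618 1.237
v -3.909 3.831 0.032
v -3.786 3.699 1.269
v -4.154 3.794 0.052
v -4.031 3.661 1.289
v -4.355 3.648 0.056
v -4.233 3.515 1.293
v -4.466 3.425 0.043
v -4.343 3.292 1.28
v -4.461 3.178 0.016
v -4.339 3.045 1.253
v -4.342 2.962 -0.019
v -4.22 2.829 1.218
v -4.136 2.828 -0.054
v -4.013 2.695 1.183
v -3.889 2.805 -0.08
v -3.767 2.672 1.156
v -3.659 2.9 -0.093
v -3.537 2.767 1.144
v -3.499 3.09 -0.089
v -3.376 2.957 1.148
v -3.444 3.332 -0.068
v -3.321 3.199 1.169
v 3.988 -0.954 2.294
v 4.674 -0.629 3.048
v 2.792 -0.226 3.066
v 4.682 -0.25 2.704
v 4.531 -0.032 2.266
v 4.256 -0.026 1.834
v 3.92 -0.232 1.507
v 3.599 -0.604 1.361
v 3.368 -1.055 1.428
v 3.278 -1.484 1.694
v 3.352 -1.791 2.097
v 3.571 -1.907 2.545
v 3.886 -1.804 2.936
v 4.224 -1.506 3.179
v 4.508 -1.082 3.22
f 2 1 4
f 2 4 3
f 4 1 5
f 4 5 3
f 5 1 6
f 5 6 3
f 6 1 7
f 6 7 3
f 7 1 8
f 7 8 3
f 8 1 9
f 8 9 3
f 9 1 10
f 9 10 3
f 10 1 2
f 10 2 3
f 11 22 16
f 11 16 12
f 11 12 18
f 11 18 21
f 11 21 22
f 12 16 20
f 16 22 15
f 22 21 13
f 21 18 17
f 18 12 19
f 14 20 15
f 14 15 13
f 14 13 17
f 14 17 19
f 14 19 20
f 15 20 16
f 13 15 22
f 17 13 21
f 19 17 18
f 20 19 12
f 24 23 26
f 24 26 25
f 26 23 27
f 26 27 25
f 27 23 28
f 27 28 25
f 28 23 29
f 28 29 25
f 29 23 30
f 29 30 25
f 30 23 31
f 30 31 25
f 31 23 32
f 31 32 25
f 32 23 33
f 32 33 25
f 33 23 34
f 33 34 25
f 34 23 35
f 34 35 25
f 35 23 36
f 35 36 25
f 36 23 37
f 36 37 25
f 37 23 24
f 37 24 25
f 39 38 42
f 39 42 40
f 40 42 43
f 40 43 41
f 42 38 44
f 42 44 43
f 43 44 45
f 43 45 41
f 44 38 46
f 44 46 45
f 45 46 47
f 45 47 41
f 46 38 48
f 46 48 47
f 47 48 49
f 47 49 41
f 48 38 50
f 48 50 49
f 49 50 51
f 49 51 41
f 50 38 52
f 50 52 51
f 51 52 53
f 51 53 41
f 52 38 54
f 52 54 53
f 53 54 55
f 53 55 41
f 54 38 56
f 54 56 55
f 55 56 57
f 55 57 41
f 56 38 58
f 56 58 57
f 57 58 59
f 57 59 41
f 58 38 60
f 58 60 59
f 59 60 61
f 59 61 41
f 60 38 62
f 60 62 61
f 61 62 63
f 61 63 41
f 62 38 64
f 62 64 63
f 63 64 65
f 63 65 41
f 64 38 39
f 64 39 65
f 65 39 40
f 65 40 41
f 67 66 69
f 67 69 68
f 69 66 70
f 69 70 68
f 70 66 71
f 70 71 68
f 71 66 72
f 71 72 68
f 72 66 73
f 72 73 68
f 73 66 74
f 73 74 68
f 74 66 75
f 74 75 68
f 75 66 76
f 75 76 68
f 76 66 77
f 76 77 68
f 77 66 78
f 77 78 68
f 78 66 79
f 78 79 68
f 79 66 80
f 79 80 68
f 80 66 67
f 80 67 68



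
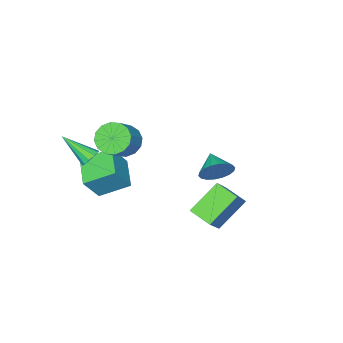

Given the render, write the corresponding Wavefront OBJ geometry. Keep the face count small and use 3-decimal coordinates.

v 2.639 -4.007 0.233
v 3.48 -4.11 1.495
v 1.592 -2.953 1.017
v 2.433 -3.056 2.279
v 3.567 -2.704 -0.279
v 4.408 -2.807 0.983
v 2.52 -1.65 0.505
v 3.361 -1.753 1.767
v -0.752 1.25 0.261
v 0.343 1.765 1.484
v -0.891 2.406 -0.101
v 0.204 2.921 1.121
v 0.736 1.039 -0.981
v 1.831 1.554 0.241
v 0.597 2.195 -1.344
v 1.692 2.71 -0.121
v -2.499 -1.149 -0.88
v -1.998 -1.046 -0.127
v -3.041 -2.171 -0.38
v -2.33 -0.83 -0.045
v -2.696 -0.677 -0.127
v -3.022 -0.617 -0.359
v -3.245 -0.663 -0.694
v -3.321 -0.805 -1.066
v -3.233 -1.015 -1.401
v -3 -1.252 -1.633
v -2.668 -1.468 -1.715
v -2.302 -1.621 -1.632
v -1.976 -1.681 -1.401
v -1.753 -1.636 -1.066
v -1.678 -1.494 -0.694
v -1.765 -1.283 -0.359
v 1.907 -2.782 2.718
v 2.476 -2.657 2.019
v 3.502 -2.273 2.923
v 2.933 -2.398 3.622
v 2.266 -2.241 2.081
v 3.291 -1.856 2.984
v 1.959 -1.969 2.313
v 2.985 -1.584 3.217
v 1.638 -1.915 2.654
v 2.664 -1.531 3.558
v 1.39 -2.094 3.012
v 2.415 -1.709 3.916
v 1.28 -2.457 3.292
v 2.306 -2.072 4.195
v 1.338 -2.907 3.417
v 2.364 -2.523 4.321
v 1.549 -3.324 3.356
v 2.574 -2.939 4.259
v 1.855 -3.596 3.123
v 2.881 -3.211 4.027
v 2.176 -3.649 2.782
v 3.202 -3.265 3.686
v 2.425 -3.471 2.424
v 3.45 -3.086 3.328
v 2.534 -3.108 2.145
v 3.56 -2.723 3.048
v 3.691 -3.069 2.253
v 4.204 -2.875 2.217
v 4.269 -4.391 3.347
v 4.053 -2.723 2.48
v 3.763 -2.703 2.657
v 3.446 -2.823 2.679
v 3.222 -3.038 2.539
v 3.178 -3.264 2.289
v 3.329 -3.416 2.026
v 3.619 -3.436 1.849
v 3.936 -3.315 1.826
v 4.16 -3.101 1.967
f 2 4 1
f 5 2 1
f 1 4 3
f 3 5 1
f 2 8 4
f 6 2 5
f 6 8 2
f 4 8 3
f 7 5 3
f 3 8 7
f 7 6 5
f 8 6 7
f 10 12 9
f 13 10 9
f 9 12 11
f 11 13 9
f 10 16 12
f 14 10 13
f 14 16 10
f 12 16 11
f 15 13 11
f 11 16 15
f 15 14 13
f 16 14 15
f 18 17 20
f 18 20 19
f 20 17 21
f 20 21 19
f 21 17 22
f 21 22 19
f 22 17 23
f 22 23 19
f 23 17 24
f 23 24 19
f 24 17 25
f 24 25 19
f 25 17 26
f 25 26 19
f 26 17 27
f 26 27 19
f 27 17 28
f 27 28 19
f 28 17 29
f 28 29 19
f 29 17 30
f 29 30 19
f 30 17 31
f 30 31 19
f 31 17 32
f 31 32 19
f 32 17 18
f 32 18 19
f 34 33 37
f 34 37 35
f 35 37 38
f 35 38 36
f 37 33 39
f 37 39 38
f 38 39 40
f 38 40 36
f 39 33 41
f 39 41 40
f 40 41 42
f 40 42 36
f 41 33 43
f 41 43 42
f 42 43 44
f 42 44 36
f 43 33 45
f 43 45 44
f 44 45 46
f 44 46 36
f 45 33 47
f 45 47 46
f 46 47 48
f 46 48 36
f 47 33 49
f 47 49 48
f 48 49 50
f 48 50 36
f 49 33 51
f 49 51 50
f 50 51 52
f 50 52 36
f 51 33 53
f 51 53 52
f 52 53 54
f 52 54 36
f 53 33 55
f 53 55 54
f 54 55 56
f 54 56 36
f 55 33 57
f 55 57 56
f 56 57 58
f 56 58 36
f 57 33 34
f 57 34 58
f 58 34 35
f 58 35 36
f 60 59 62
f 60 62 61
f 62 59 63
f 62 63 61
f 63 59 64
f 63 64 61
f 64 59 65
f 64 65 61
f 65 59 66
f 65 66 61
f 66 59 67
f 66 67 61
f 67 59 68
f 67 68 61
f 68 59 69
f 68 69 61
f 69 59 70
f 69 70 61
f 70 59 60
f 70 60 61



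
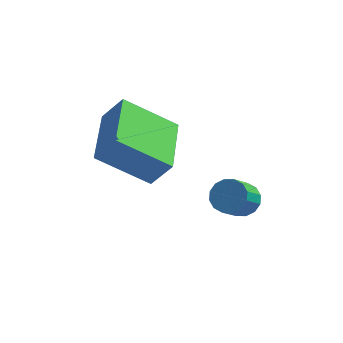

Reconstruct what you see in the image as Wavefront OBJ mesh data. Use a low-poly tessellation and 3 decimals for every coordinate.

v 2.508 1.51 -0.56
v 2.975 1.15 -0.752
v 2.698 0.409 -0.031
v 2.232 0.77 0.16
v 3.1 1.33 -0.518
v 2.823 0.59 0.203
v 3.067 1.559 -0.295
v 2.79 0.818 0.425
v 2.884 1.775 -0.144
v 2.607 1.034 0.577
v 2.6 1.92 -0.104
v 2.323 1.179 0.617
v 2.292 1.955 -0.186
v 2.015 1.214 0.534
v 2.042 1.871 -0.369
v 1.765 1.13 0.352
v 1.917 1.69 -0.603
v 1.64 0.95 0.118
v 1.95 1.462 -0.825
v 1.673 0.721 -0.105
v 2.133 1.246 -0.977
v 1.856 0.505 -0.256
v 2.417 1.101 -1.017
v 2.14 0.36 -0.296
v 2.725 1.066 -0.934
v 2.448 0.325 -0.214
v 0.076 0.02 0.913
v -1.527 -0.349 2.086
v -0.248 2.144 1.138
v -1.851 1.775 2.31
v 0.731 0.025 1.81
v -0.872 -0.344 2.982
v 0.407 2.149 2.034
v -1.196 1.78 3.207
f 2 1 5
f 2 5 3
f 3 5 6
f 3 6 4
f 5 1 7
f 5 7 6
f 6 7 8
f 6 8 4
f 7 1 9
f 7 9 8
f 8 9 10
f 8 10 4
f 9 1 11
f 9 11 10
f 10 11 12
f 10 12 4
f 11 1 13
f 11 13 12
f 12 13 14
f 12 14 4
f 13 1 15
f 13 15 14
f 14 15 16
f 14 16 4
f 15 1 17
f 15 17 16
f 16 17 18
f 16 18 4
f 17 1 19
f 17 19 18
f 18 19 20
f 18 20 4
f 19 1 21
f 19 21 20
f 20 21 22
f 20 22 4
f 21 1 23
f 21 23 22
f 22 23 24
f 22 24 4
f 23 1 25
f 23 25 24
f 24 25 26
f 24 26 4
f 25 1 2
f 25 2 26
f 26 2 3
f 26 3 4
f 28 30 27
f 31 28 27
f 27 30 29
f 29 31 27
f 28 34 30
f 32 28 31
f 32 34 28
f 30 34 29
f 33 31 29
f 29 34 33
f 33 32 31
f 34 32 33



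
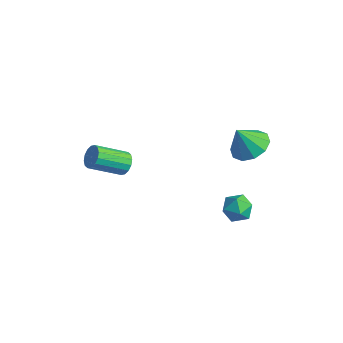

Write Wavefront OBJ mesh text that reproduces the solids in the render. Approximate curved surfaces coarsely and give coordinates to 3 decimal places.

v -3.341 1.133 -1.003
v -2.788 1.055 -0.669
v -3.567 -0.331 0.297
v -4.119 -0.253 -0.037
v -2.966 1.279 -0.492
v -3.745 -0.107 0.474
v -3.245 1.463 -0.451
v -4.023 0.077 0.514
v -3.549 1.559 -0.559
v -4.327 0.174 0.407
v -3.797 1.541 -0.785
v -4.576 0.155 0.181
v -3.923 1.414 -1.07
v -4.702 0.028 -0.104
v -3.893 1.211 -1.337
v -4.672 -0.175 -0.371
v -3.715 0.987 -1.514
v -4.494 -0.399 -0.548
v -3.437 0.803 -1.554
v -4.215 -0.583 -0.589
v -3.133 0.706 -1.447
v -3.911 -0.679 -0.481
v -2.884 0.725 -1.221
v -3.663 -0.661 -0.255
v -2.758 0.852 -0.936
v -3.537 -0.534 0.03
v 2.13 3.908 2.455
v 2.964 3.339 2.488
v 1.73 3.392 3.705
v 3.094 3.887 2.756
v 2.856 4.444 2.909
v 2.341 4.795 2.89
v 1.745 4.808 2.704
v 1.297 4.477 2.423
v 1.166 3.929 2.155
v 1.404 3.373 2.001
v 1.92 3.021 2.021
v 2.515 3.008 2.207
v 0.819 4.358 -3.32
v 1.607 4.652 -3.3
v 1.233 3.208 -2.72
v 2.021 3.502 -2.7
v 1.429 3.851 -2.214
v 1.174 4.561 -2.585
v 1.666 3.299 -3.435
v 1.411 4.009 -3.806
v 2.131 3.997 -3.371
v 1.984 4.338 -2.616
v 0.856 3.522 -3.404
v 0.709 3.863 -2.649
f 2 1 5
f 2 5 3
f 3 5 6
f 3 6 4
f 5 1 7
f 5 7 6
f 6 7 8
f 6 8 4
f 7 1 9
f 7 9 8
f 8 9 10
f 8 10 4
f 9 1 11
f 9 11 10
f 10 11 12
f 10 12 4
f 11 1 13
f 11 13 12
f 12 13 14
f 12 14 4
f 13 1 15
f 13 15 14
f 14 15 16
f 14 16 4
f 15 1 17
f 15 17 16
f 16 17 18
f 16 18 4
f 17 1 19
f 17 19 18
f 18 19 20
f 18 20 4
f 19 1 21
f 19 21 20
f 20 21 22
f 20 22 4
f 21 1 23
f 21 23 22
f 22 23 24
f 22 24 4
f 23 1 25
f 23 25 24
f 24 25 26
f 24 26 4
f 25 1 2
f 25 2 26
f 26 2 3
f 26 3 4
f 28 27 30
f 28 30 29
f 30 27 31
f 30 31 29
f 31 27 32
f 31 32 29
f 32 27 33
f 32 33 29
f 33 27 34
f 33 34 29
f 34 27 35
f 34 35 29
f 35 27 36
f 35 36 29
f 36 27 37
f 36 37 29
f 37 27 38
f 37 38 29
f 38 27 28
f 38 28 29
f 39 50 44
f 39 44 40
f 39 40 46
f 39 46 49
f 39 49 50
f 40 44 48
f 44 50 43
f 50 49 41
f 49 46 45
f 46 40 47
f 42 48 43
f 42 43 41
f 42 41 45
f 42 45 47
f 42 47 48
f 43 48 44
f 41 43 50
f 45 41 49
f 47 45 46
f 48 47 40



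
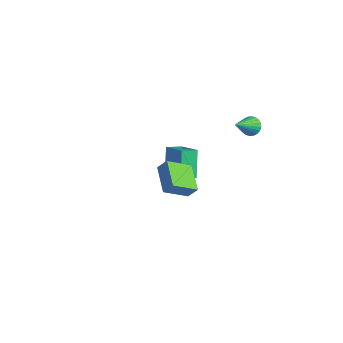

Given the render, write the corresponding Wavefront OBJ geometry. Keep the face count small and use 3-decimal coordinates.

v 3.015 2.583 3.465
v 3.615 2.684 3.428
v 3.305 1.237 4.495
v 3.557 2.817 3.617
v 3.417 2.913 3.783
v 3.215 2.96 3.9
v 2.983 2.949 3.952
v 2.756 2.882 3.929
v 2.568 2.77 3.835
v 2.448 2.63 3.685
v 2.414 2.482 3.502
v 2.472 2.349 3.313
v 2.612 2.253 3.147
v 2.814 2.206 3.029
v 3.046 2.217 2.978
v 3.274 2.284 3.001
v 3.461 2.396 3.094
v 3.581 2.536 3.244
v 4.287 -2.635 1.573
v 3.916 -3.93 2.399
v 2.878 -1.881 2.123
v 2.508 -3.176 2.949
v 4.692 -2.344 2.211
v 4.322 -3.639 3.037
v 3.284 -1.59 2.761
v 2.913 -2.885 3.587
v -3.483 2.178 -2.47
v -1.923 2.028 -1.627
v -3.241 3.083 -2.757
v -1.681 2.933 -1.913
v -2.719 1.487 -4.007
v -1.159 1.337 -3.163
v -2.477 2.392 -4.293
v -0.917 2.242 -3.45
f 2 1 4
f 2 4 3
f 4 1 5
f 4 5 3
f 5 1 6
f 5 6 3
f 6 1 7
f 6 7 3
f 7 1 8
f 7 8 3
f 8 1 9
f 8 9 3
f 9 1 10
f 9 10 3
f 10 1 11
f 10 11 3
f 11 1 12
f 11 12 3
f 12 1 13
f 12 13 3
f 13 1 14
f 13 14 3
f 14 1 15
f 14 15 3
f 15 1 16
f 15 16 3
f 16 1 17
f 16 17 3
f 17 1 18
f 17 18 3
f 18 1 2
f 18 2 3
f 20 22 19
f 23 20 19
f 19 22 21
f 21 23 19
f 20 26 22
f 24 20 23
f 24 26 20
f 22 26 21
f 25 23 21
f 21 26 25
f 25 24 23
f 26 24 25
f 28 30 27
f 31 28 27
f 27 30 29
f 29 31 27
f 28 34 30
f 32 28 31
f 32 34 28
f 30 34 29
f 33 31 29
f 29 34 33
f 33 32 31
f 34 32 33



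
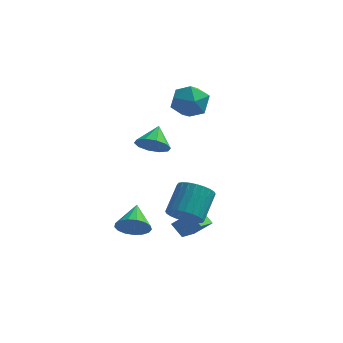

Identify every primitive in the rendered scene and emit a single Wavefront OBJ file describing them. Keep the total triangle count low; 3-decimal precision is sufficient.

v -1.928 0.603 1.561
v -1.182 0.982 1.032
v -1.892 1.757 2.439
v -1.707 1.183 0.79
v -2.316 1.162 0.842
v -2.777 0.928 1.169
v -2.914 0.569 1.646
v -2.674 0.224 2.091
v -2.149 0.023 2.333
v -1.54 0.044 2.281
v -1.079 0.278 1.954
v -0.942 0.637 1.477
v -1.131 4.364 3.124
v -0.475 4.465 4.135
v -0.805 2.435 3.105
v -0.149 2.536 4.116
v -1.345 2.713 4.151
v -1.546 3.905 4.163
v 0.266 2.995 3.077
v 0.065 4.187 3.089
v 0.388 3.619 4.106
v -0.607 3.444 4.77
v -0.673 3.456 2.47
v -1.668 3.281 3.134
v 0.904 -3.539 -0.976
v 1.894 -3.768 -0.89
v 2.126 -2.311 0.323
v 1.136 -2.081 0.236
v 1.9 -3.514 -1.196
v 2.132 -2.057 0.017
v 1.754 -3.264 -1.469
v 1.986 -1.807 -0.256
v 1.479 -3.056 -1.667
v 1.711 -1.598 -0.454
v 1.116 -2.921 -1.76
v 1.348 -1.463 -0.547
v 0.721 -2.88 -1.733
v 0.953 -1.422 -0.521
v 0.354 -2.939 -1.591
v 0.586 -1.482 -0.379
v 0.07 -3.09 -1.356
v 0.302 -1.633 -0.143
v -0.086 -3.309 -1.063
v 0.146 -1.852 0.15
v -0.092 -3.563 -0.757
v 0.14 -2.106 0.456
v 0.054 -3.813 -0.484
v 0.286 -2.356 0.729
v 0.329 -4.022 -0.286
v 0.561 -2.564 0.927
v 0.692 -4.157 -0.193
v 0.924 -2.699 1.02
v 1.087 -4.198 -0.219
v 1.319 -2.74 0.993
v 1.454 -4.138 -0.361
v 1.686 -2.681 0.851
v 1.738 -3.987 -0.597
v 1.97 -2.53 0.616
v 0.748 -0.966 -3.819
v 0.62 -2.939 -2.902
v 0.078 -0.618 -3.164
v -0.051 -2.591 -2.246
v 1.651 -0.669 -3.054
v 1.522 -2.642 -2.136
v 0.98 -0.321 -2.398
v 0.852 -2.294 -1.481
v -2.203 -2.174 -3.088
v -1.841 -1.704 -3.868
v -2.417 -0.686 -2.292
v -2.301 -1.725 -3.953
v -2.739 -1.849 -3.84
v -3.055 -2.047 -3.555
v -3.175 -2.274 -3.163
v -3.072 -2.478 -2.753
v -2.77 -2.613 -2.42
v -2.338 -2.646 -2.24
v -1.875 -2.572 -2.254
v -1.487 -2.406 -2.459
v -1.263 -2.187 -2.808
v -1.254 -1.965 -3.221
v -1.463 -1.791 -3.604
f 2 1 4
f 2 4 3
f 4 1 5
f 4 5 3
f 5 1 6
f 5 6 3
f 6 1 7
f 6 7 3
f 7 1 8
f 7 8 3
f 8 1 9
f 8 9 3
f 9 1 10
f 9 10 3
f 10 1 11
f 10 11 3
f 11 1 12
f 11 12 3
f 12 1 2
f 12 2 3
f 13 24 18
f 13 18 14
f 13 14 20
f 13 20 23
f 13 23 24
f 14 18 22
f 18 24 17
f 24 23 15
f 23 20 19
f 20 14 21
f 16 22 17
f 16 17 15
f 16 15 19
f 16 19 21
f 16 21 22
f 17 22 18
f 15 17 24
f 19 15 23
f 21 19 20
f 22 21 14
f 26 25 29
f 26 29 27
f 27 29 30
f 27 30 28
f 29 25 31
f 29 31 30
f 30 31 32
f 30 32 28
f 31 25 33
f 31 33 32
f 32 33 34
f 32 34 28
f 33 25 35
f 33 35 34
f 34 35 36
f 34 36 28
f 35 25 37
f 35 37 36
f 36 37 38
f 36 38 28
f 37 25 39
f 37 39 38
f 38 39 40
f 38 40 28
f 39 25 41
f 39 41 40
f 40 41 42
f 40 42 28
f 41 25 43
f 41 43 42
f 42 43 44
f 42 44 28
f 43 25 45
f 43 45 44
f 44 45 46
f 44 46 28
f 45 25 47
f 45 47 46
f 46 47 48
f 46 48 28
f 47 25 49
f 47 49 48
f 48 49 50
f 48 50 28
f 49 25 51
f 49 51 50
f 50 51 52
f 50 52 28
f 51 25 53
f 51 53 52
f 52 53 54
f 52 54 28
f 53 25 55
f 53 55 54
f 54 55 56
f 54 56 28
f 55 25 57
f 55 57 56
f 56 57 58
f 56 58 28
f 57 25 26
f 57 26 58
f 58 26 27
f 58 27 28
f 60 62 59
f 63 60 59
f 59 62 61
f 61 63 59
f 60 66 62
f 64 60 63
f 64 66 60
f 62 66 61
f 65 63 61
f 61 66 65
f 65 64 63
f 66 64 65
f 68 67 70
f 68 70 69
f 70 67 71
f 70 71 69
f 71 67 72
f 71 72 69
f 72 67 73
f 72 73 69
f 73 67 74
f 73 74 69
f 74 67 75
f 74 75 69
f 75 67 76
f 75 76 69
f 76 67 77
f 76 77 69
f 77 67 78
f 77 78 69
f 78 67 79
f 78 79 69
f 79 67 80
f 79 80 69
f 80 67 81
f 80 81 69
f 81 67 68
f 81 68 69



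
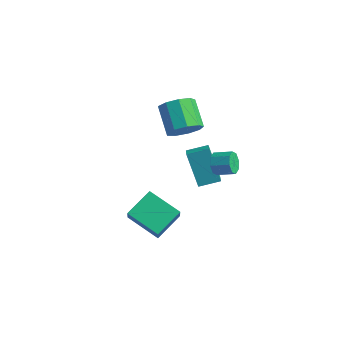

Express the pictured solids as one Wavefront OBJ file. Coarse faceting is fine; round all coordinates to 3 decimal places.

v 3.297 -0.535 1.387
v 3.612 -0.778 0.835
v 4.499 -0.369 1.162
v 4.183 -0.125 1.713
v 3.419 -0.3 0.76
v 4.306 0.109 1.087
v 3.155 0.04 1.052
v 4.042 0.449 1.379
v 2.973 0.044 1.54
v 3.86 0.453 1.867
v 2.981 -0.291 1.938
v 3.868 0.118 2.265
v 3.174 -0.769 2.013
v 4.061 -0.36 2.34
v 3.438 -1.109 1.721
v 4.325 -0.7 2.048
v 3.62 -1.113 1.233
v 4.507 -0.704 1.56
v 2.821 -4.45 -2.166
v 0.977 -4.637 -1.469
v 2.938 -2.875 -1.436
v 1.094 -3.062 -0.739
v 3.226 -4.918 -1.221
v 1.382 -5.105 -0.524
v 3.343 -3.343 -0.491
v 1.499 -3.53 0.206
v 1.019 0.886 -2.571
v -0.007 1.139 -0.653
v 1.81 1.777 -2.266
v 0.783 2.031 -0.348
v 1.517 0.329 -2.232
v 0.49 0.583 -0.314
v 2.307 1.221 -1.927
v 1.281 1.474 -0.009
v -0.644 1.804 0.21
v -0.179 1.452 1.071
v -1.451 2.263 2.09
v -1.916 2.616 1.23
v 0.085 2.088 0.895
v -1.186 2.899 1.914
v 0.009 2.592 0.398
v -1.262 3.403 1.417
v -0.374 2.727 -0.186
v -1.645 3.538 0.833
v -0.883 2.43 -0.585
v -2.154 3.242 0.434
v -1.28 1.841 -0.612
v -2.551 2.652 0.407
v -1.38 1.235 -0.254
v -2.651 2.046 0.765
v -1.136 0.895 0.321
v -2.407 1.706 1.341
v -0.662 0.98 0.845
v -1.933 1.792 1.864
f 2 1 5
f 2 5 3
f 3 5 6
f 3 6 4
f 5 1 7
f 5 7 6
f 6 7 8
f 6 8 4
f 7 1 9
f 7 9 8
f 8 9 10
f 8 10 4
f 9 1 11
f 9 11 10
f 10 11 12
f 10 12 4
f 11 1 13
f 11 13 12
f 12 13 14
f 12 14 4
f 13 1 15
f 13 15 14
f 14 15 16
f 14 16 4
f 15 1 17
f 15 17 16
f 16 17 18
f 16 18 4
f 17 1 2
f 17 2 18
f 18 2 3
f 18 3 4
f 20 22 19
f 23 20 19
f 19 22 21
f 21 23 19
f 20 26 22
f 24 20 23
f 24 26 20
f 22 26 21
f 25 23 21
f 21 26 25
f 25 24 23
f 26 24 25
f 28 30 27
f 31 28 27
f 27 30 29
f 29 31 27
f 28 34 30
f 32 28 31
f 32 34 28
f 30 34 29
f 33 31 29
f 29 34 33
f 33 32 31
f 34 32 33
f 36 35 39
f 36 39 37
f 37 39 40
f 37 40 38
f 39 35 41
f 39 41 40
f 40 41 42
f 40 42 38
f 41 35 43
f 41 43 42
f 42 43 44
f 42 44 38
f 43 35 45
f 43 45 44
f 44 45 46
f 44 46 38
f 45 35 47
f 45 47 46
f 46 47 48
f 46 48 38
f 47 35 49
f 47 49 48
f 48 49 50
f 48 50 38
f 49 35 51
f 49 51 50
f 50 51 52
f 50 52 38
f 51 35 53
f 51 53 52
f 52 53 54
f 52 54 38
f 53 35 36
f 53 36 54
f 54 36 37
f 54 37 38



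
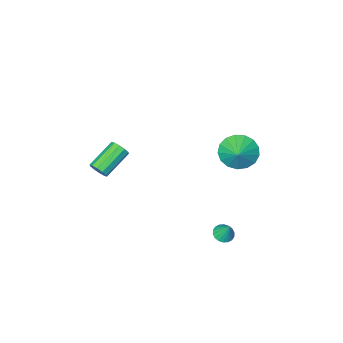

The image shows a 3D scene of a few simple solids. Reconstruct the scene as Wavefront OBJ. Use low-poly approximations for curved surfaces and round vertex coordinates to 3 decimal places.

v -1.035 2.429 3.337
v -0.124 1.818 3.253
v -0.425 3.251 3.963
v -0.108 2.128 2.828
v -0.303 2.507 2.52
v -0.667 2.869 2.399
v -1.115 3.129 2.493
v -1.544 3.229 2.781
v -1.857 3.146 3.196
v -1.982 2.898 3.643
v -1.889 2.543 4.021
v -1.601 2.161 4.242
v -1.184 1.841 4.256
v -0.732 1.656 4.059
v -0.35 1.647 3.697
v 0.638 3.653 -1.806
v 1.234 3.718 -1.832
v 0.622 4.227 -0.774
v 1.145 3.937 -1.955
v 0.956 4.1 -2.049
v 0.703 4.175 -2.095
v 0.438 4.146 -2.083
v 0.213 4.02 -2.016
v 0.071 3.821 -1.908
v 0.042 3.589 -1.779
v 0.131 3.369 -1.656
v 0.321 3.206 -1.562
v 0.573 3.132 -1.516
v 0.838 3.16 -1.528
v 1.064 3.287 -1.595
v 1.205 3.486 -1.703
v 3.974 -3.711 -0.547
v 4.183 -3.436 -0.045
v 2.535 -3.853 0.87
v 2.326 -4.129 0.367
v 4.002 -3.178 -0.252
v 2.355 -3.595 0.662
v 3.811 -3.124 -0.573
v 2.163 -3.541 0.342
v 3.682 -3.294 -0.883
v 2.034 -3.712 0.031
v 3.664 -3.624 -1.065
v 2.016 -4.041 -0.151
v 3.765 -3.987 -1.05
v 2.117 -4.404 -0.135
v 3.945 -4.245 -0.842
v 2.298 -4.662 0.072
v 4.137 -4.299 -0.522
v 2.489 -4.716 0.393
v 4.266 -4.128 -0.211
v 2.618 -4.546 0.703
v 4.284 -3.799 -0.029
v 2.636 -4.216 0.885
f 2 1 4
f 2 4 3
f 4 1 5
f 4 5 3
f 5 1 6
f 5 6 3
f 6 1 7
f 6 7 3
f 7 1 8
f 7 8 3
f 8 1 9
f 8 9 3
f 9 1 10
f 9 10 3
f 10 1 11
f 10 11 3
f 11 1 12
f 11 12 3
f 12 1 13
f 12 13 3
f 13 1 14
f 13 14 3
f 14 1 15
f 14 15 3
f 15 1 2
f 15 2 3
f 17 16 19
f 17 19 18
f 19 16 20
f 19 20 18
f 20 16 21
f 20 21 18
f 21 16 22
f 21 22 18
f 22 16 23
f 22 23 18
f 23 16 24
f 23 24 18
f 24 16 25
f 24 25 18
f 25 16 26
f 25 26 18
f 26 16 27
f 26 27 18
f 27 16 28
f 27 28 18
f 28 16 29
f 28 29 18
f 29 16 30
f 29 30 18
f 30 16 31
f 30 31 18
f 31 16 17
f 31 17 18
f 33 32 36
f 33 36 34
f 34 36 37
f 34 37 35
f 36 32 38
f 36 38 37
f 37 38 39
f 37 39 35
f 38 32 40
f 38 40 39
f 39 40 41
f 39 41 35
f 40 32 42
f 40 42 41
f 41 42 43
f 41 43 35
f 42 32 44
f 42 44 43
f 43 44 45
f 43 45 35
f 44 32 46
f 44 46 45
f 45 46 47
f 45 47 35
f 46 32 48
f 46 48 47
f 47 48 49
f 47 49 35
f 48 32 50
f 48 50 49
f 49 50 51
f 49 51 35
f 50 32 52
f 50 52 51
f 51 52 53
f 51 53 35
f 52 32 33
f 52 33 53
f 53 33 34
f 53 34 35



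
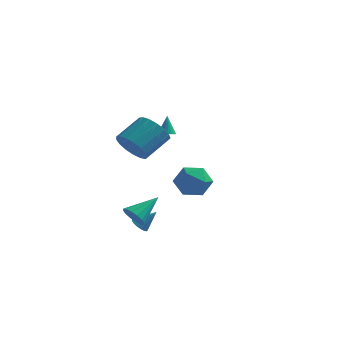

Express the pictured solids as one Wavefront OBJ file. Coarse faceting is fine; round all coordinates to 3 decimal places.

v 0.841 -3.164 2.473
v 1.594 -3.852 2.761
v 2.373 -2.583 3.755
v 1.619 -1.896 3.467
v 1.78 -3.637 2.341
v 2.559 -2.369 3.334
v 1.751 -3.314 1.951
v 2.53 -2.045 2.944
v 1.513 -2.957 1.681
v 2.292 -1.688 2.674
v 1.121 -2.647 1.592
v 1.9 -1.378 2.586
v 0.665 -2.455 1.705
v 1.444 -1.186 2.699
v 0.249 -2.426 1.994
v 1.028 -1.158 2.988
v -0.031 -2.567 2.393
v 0.748 -1.298 3.387
v -0.112 -2.844 2.81
v 0.667 -1.575 3.804
v 0.026 -3.194 3.15
v 0.804 -1.926 4.144
v 0.35 -3.538 3.335
v 1.129 -2.269 4.329
v 0.786 -3.796 3.323
v 1.565 -2.527 4.316
v 1.235 -3.91 3.115
v 2.014 -2.641 4.109
v 3.799 -1.105 -0.852
v 4.602 -1.321 -0.126
v 2.718 -2.239 0.006
v 3.521 -2.455 0.732
v 3.037 -1.463 0.723
v 3.705 -0.762 0.193
v 3.615 -2.798 -0.313
v 4.283 -2.097 -0.843
v 4.489 -2.367 0.208
v 4.131 -1.542 0.848
v 3.189 -2.018 -0.968
v 2.831 -1.193 -0.328
v 0.822 -2.027 -3.498
v 1.08 -1.669 -3.843
v 1.638 -1.713 -2.562
v 0.889 -1.521 -3.726
v 0.684 -1.488 -3.558
v 0.509 -1.579 -3.375
v 0.407 -1.773 -3.221
v 0.4 -2.025 -3.13
v 0.489 -2.277 -3.123
v 0.655 -2.472 -3.202
v 0.859 -2.566 -3.348
v 1.055 -2.536 -3.529
v 1.197 -2.389 -3.703
v 1.253 -2.16 -3.829
v 1.211 -1.9 -3.88
v 1.264 -4.085 -2.013
v 1.531 -3.772 -2.64
v 2.136 -2.815 -1.007
v 1.193 -3.592 -2.574
v 0.875 -3.545 -2.358
v 0.66 -3.642 -2.049
v 0.607 -3.858 -1.731
v 0.731 -4.135 -1.488
v 0.997 -4.398 -1.386
v 1.334 -4.578 -1.452
v 1.653 -4.625 -1.668
v 1.868 -4.528 -1.977
v 1.921 -4.313 -2.295
v 1.797 -4.036 -2.538
v 0.331 3.654 1.078
v 0.795 3.863 1.049
v 0.229 4.046 2.282
v 0.68 4.014 0.99
v 0.513 4.111 0.944
v 0.317 4.138 0.919
v 0.124 4.091 0.918
v -0.038 3.978 0.941
v -0.144 3.815 0.986
v -0.178 3.628 1.044
v -0.134 3.445 1.107
v -0.019 3.293 1.166
v 0.149 3.196 1.212
v 0.344 3.169 1.237
v 0.538 3.216 1.238
v 0.7 3.329 1.215
v 0.805 3.492 1.171
v 0.839 3.679 1.113
f 2 1 5
f 2 5 3
f 3 5 6
f 3 6 4
f 5 1 7
f 5 7 6
f 6 7 8
f 6 8 4
f 7 1 9
f 7 9 8
f 8 9 10
f 8 10 4
f 9 1 11
f 9 11 10
f 10 11 12
f 10 12 4
f 11 1 13
f 11 13 12
f 12 13 14
f 12 14 4
f 13 1 15
f 13 15 14
f 14 15 16
f 14 16 4
f 15 1 17
f 15 17 16
f 16 17 18
f 16 18 4
f 17 1 19
f 17 19 18
f 18 19 20
f 18 20 4
f 19 1 21
f 19 21 20
f 20 21 22
f 20 22 4
f 21 1 23
f 21 23 22
f 22 23 24
f 22 24 4
f 23 1 25
f 23 25 24
f 24 25 26
f 24 26 4
f 25 1 27
f 25 27 26
f 26 27 28
f 26 28 4
f 27 1 2
f 27 2 28
f 28 2 3
f 28 3 4
f 29 40 34
f 29 34 30
f 29 30 36
f 29 36 39
f 29 39 40
f 30 34 38
f 34 40 33
f 40 39 31
f 39 36 35
f 36 30 37
f 32 38 33
f 32 33 31
f 32 31 35
f 32 35 37
f 32 37 38
f 33 38 34
f 31 33 40
f 35 31 39
f 37 35 36
f 38 37 30
f 42 41 44
f 42 44 43
f 44 41 45
f 44 45 43
f 45 41 46
f 45 46 43
f 46 41 47
f 46 47 43
f 47 41 48
f 47 48 43
f 48 41 49
f 48 49 43
f 49 41 50
f 49 50 43
f 50 41 51
f 50 51 43
f 51 41 52
f 51 52 43
f 52 41 53
f 52 53 43
f 53 41 54
f 53 54 43
f 54 41 55
f 54 55 43
f 55 41 42
f 55 42 43
f 57 56 59
f 57 59 58
f 59 56 60
f 59 60 58
f 60 56 61
f 60 61 58
f 61 56 62
f 61 62 58
f 62 56 63
f 62 63 58
f 63 56 64
f 63 64 58
f 64 56 65
f 64 65 58
f 65 56 66
f 65 66 58
f 66 56 67
f 66 67 58
f 67 56 68
f 67 68 58
f 68 56 69
f 68 69 58
f 69 56 57
f 69 57 58
f 71 70 73
f 71 73 72
f 73 70 74
f 73 74 72
f 74 70 75
f 74 75 72
f 75 70 76
f 75 76 72
f 76 70 77
f 76 77 72
f 77 70 78
f 77 78 72
f 78 70 79
f 78 79 72
f 79 70 80
f 79 80 72
f 80 70 81
f 80 81 72
f 81 70 82
f 81 82 72
f 82 70 83
f 82 83 72
f 83 70 84
f 83 84 72
f 84 70 85
f 84 85 72
f 85 70 86
f 85 86 72
f 86 70 87
f 86 87 72
f 87 70 71
f 87 71 72



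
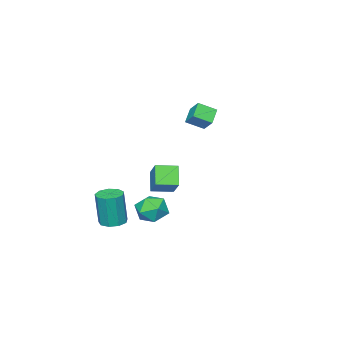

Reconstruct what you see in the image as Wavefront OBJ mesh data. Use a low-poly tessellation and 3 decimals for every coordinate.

v 2.88 -2.388 -3.397
v 3.552 -2.538 -3.449
v 3.672 -2.641 -1.616
v 3 -2.492 -1.563
v 3.492 -2.07 -3.419
v 3.612 -2.174 -1.585
v 3.146 -1.752 -3.378
v 3.266 -1.856 -1.545
v 2.676 -1.731 -3.346
v 2.796 -1.835 -1.513
v 2.301 -2.018 -3.338
v 2.421 -2.122 -1.505
v 2.197 -2.478 -3.357
v 2.317 -2.582 -1.524
v 2.413 -2.896 -3.395
v 2.533 -3 -1.562
v 2.847 -3.076 -3.433
v 2.967 -3.18 -1.6
v 3.297 -2.935 -3.455
v 3.417 -3.039 -1.622
v 2.437 0.76 -1.962
v 3.226 0.562 -2.308
v 2.414 -0.502 -1.292
v 3.203 -0.7 -1.638
v 3.135 -0.065 -1.027
v 3.149 0.715 -1.442
v 2.491 -0.655 -2.158
v 2.505 0.125 -2.573
v 3.259 -0.312 -2.429
v 3.657 0.052 -1.73
v 1.983 0.008 -1.87
v 2.381 0.372 -1.171
v -4.26 -2.673 1.213
v -4.065 -1.986 1.87
v -3.52 -2.341 0.646
v -3.325 -1.654 1.302
v -3.595 -3.326 1.698
v -3.4 -2.639 2.354
v -2.855 -2.994 1.13
v -2.66 -2.307 1.787
v -1.513 -2.569 -1.763
v -0.904 -1.679 -0.809
v -0.921 -2.004 -2.668
v -0.313 -1.113 -1.714
v -0.647 -3.287 -1.646
v -0.039 -2.396 -0.692
v -0.056 -2.721 -2.551
v 0.553 -1.831 -1.597
f 2 1 5
f 2 5 3
f 3 5 6
f 3 6 4
f 5 1 7
f 5 7 6
f 6 7 8
f 6 8 4
f 7 1 9
f 7 9 8
f 8 9 10
f 8 10 4
f 9 1 11
f 9 11 10
f 10 11 12
f 10 12 4
f 11 1 13
f 11 13 12
f 12 13 14
f 12 14 4
f 13 1 15
f 13 15 14
f 14 15 16
f 14 16 4
f 15 1 17
f 15 17 16
f 16 17 18
f 16 18 4
f 17 1 19
f 17 19 18
f 18 19 20
f 18 20 4
f 19 1 2
f 19 2 20
f 20 2 3
f 20 3 4
f 21 32 26
f 21 26 22
f 21 22 28
f 21 28 31
f 21 31 32
f 22 26 30
f 26 32 25
f 32 31 23
f 31 28 27
f 28 22 29
f 24 30 25
f 24 25 23
f 24 23 27
f 24 27 29
f 24 29 30
f 25 30 26
f 23 25 32
f 27 23 31
f 29 27 28
f 30 29 22
f 34 36 33
f 37 34 33
f 33 36 35
f 35 37 33
f 34 40 36
f 38 34 37
f 38 40 34
f 36 40 35
f 39 37 35
f 35 40 39
f 39 38 37
f 40 38 39
f 42 44 41
f 45 42 41
f 41 44 43
f 43 45 41
f 42 48 44
f 46 42 45
f 46 48 42
f 44 48 43
f 47 45 43
f 43 48 47
f 47 46 45
f 48 46 47

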